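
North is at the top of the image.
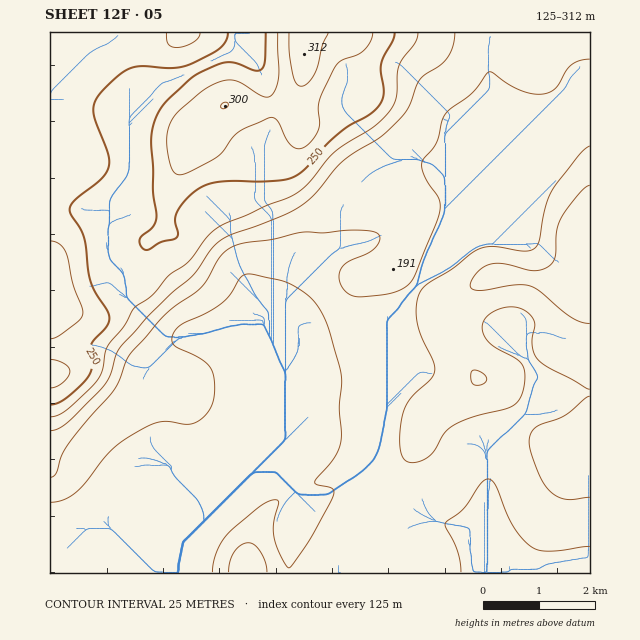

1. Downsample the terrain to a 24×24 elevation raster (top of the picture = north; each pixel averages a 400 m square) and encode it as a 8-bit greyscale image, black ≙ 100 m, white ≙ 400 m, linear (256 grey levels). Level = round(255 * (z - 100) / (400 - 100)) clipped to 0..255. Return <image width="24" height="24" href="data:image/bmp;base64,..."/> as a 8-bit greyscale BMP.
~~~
<image width="24" height="24" href="data:image/bmp;base64,Qk12BgAAAAAAADYEAAAoAAAAGAAAABgAAAABAAgAAAAAAEACAAATCwAAEwsAAAABAAAAAAAAAAAAAAEBAQACAgIAAwMDAAQEBAAFBQUABgYGAAcHBwAICAgACQkJAAoKCgALCwsADAwMAA0NDQAODg4ADw8PABAQEAAREREAEhISABMTEwAUFBQAFRUVABYWFgAXFxcAGBgYABkZGQAaGhoAGxsbABwcHAAdHR0AHh4eAB8fHwAgICAAISEhACIiIgAjIyMAJCQkACUlJQAmJiYAJycnACgoKAApKSkAKioqACsrKwAsLCwALS0tAC4uLgAvLy8AMDAwADExMQAyMjIAMzMzADQ0NAA1NTUANjY2ADc3NwA4ODgAOTk5ADo6OgA7OzsAPDw8AD09PQA+Pj4APz8/AEBAQABBQUEAQkJCAENDQwBEREQARUVFAEZGRgBHR0cASEhIAElJSQBKSkoAS0tLAExMTABNTU0ATk5OAE9PTwBQUFAAUVFRAFJSUgBTU1MAVFRUAFVVVQBWVlYAV1dXAFhYWABZWVkAWlpaAFtbWwBcXFwAXV1dAF5eXgBfX18AYGBgAGFhYQBiYmIAY2NjAGRkZABlZWUAZmZmAGdnZwBoaGgAaWlpAGpqagBra2sAbGxsAG1tbQBubm4Ab29vAHBwcABxcXEAcnJyAHNzcwB0dHQAdXV1AHZ2dgB3d3cAeHh4AHl5eQB6enoAe3t7AHx8fAB9fX0Afn5+AH9/fwCAgIAAgYGBAIKCggCDg4MAhISEAIWFhQCGhoYAh4eHAIiIiACJiYkAioqKAIuLiwCMjIwAjY2NAI6OjgCPj48AkJCQAJGRkQCSkpIAk5OTAJSUlACVlZUAlpaWAJeXlwCYmJgAmZmZAJqamgCbm5sAnJycAJ2dnQCenp4An5+fAKCgoAChoaEAoqKiAKOjowCkpKQApaWlAKampgCnp6cAqKioAKmpqQCqqqoAq6urAKysrACtra0Arq6uAK+vrwCwsLAAsbGxALKysgCzs7MAtLS0ALW1tQC2trYAt7e3ALi4uAC5ubkAurq6ALu7uwC8vLwAvb29AL6+vgC/v78AwMDAAMHBwQDCwsIAw8PDAMTExADFxcUAxsbGAMfHxwDIyMgAycnJAMrKygDLy8sAzMzMAM3NzQDOzs4Az8/PANDQ0ADR0dEA0tLSANPT0wDU1NQA1dXVANbW1gDX19cA2NjYANnZ2QDa2toA29vbANzc3ADd3d0A3t7eAN/f3wDg4OAA4eHhAOLi4gDj4+MA5OTkAOXl5QDm5uYA5+fnAOjo6ADp6ekA6urqAOvr6wDs7OwA7e3tAO7u7gDv7+8A8PDwAPHx8QDy8vIA8/PzAPT09AD19fUA9vb2APf39wD4+PgA+fn5APr6+gD7+/sA/Pz8AP39/QD+/v4A////ABYaGxUVFR0xSEArMzg3ODYzLyknKCoqKhYXFhUVFhgmOTUpLDY4ODMvLCgnKSwtLBwZFhccHRkaJi4pKTA4NzIsKykoLDI2NjElHyAhHRgXGSMoKSsyNjQvLywpLzhAQT0wJyIdGBcXFxgbIywvMTk5NC8sMj5HRUI1LSUfHRwYFxcXGCMzMT5FOzEuNUJLSlZAMy8qKSggGBcXFyE3Nj5LRDo1Nz5ESnpbPjMxMC8oHhgXGiU2ODlKUE5IQTo6QJR/VzcwMS8pIhwYHSUzNTU8SlNTSTw8QZOHZ0AwLisoJB0YHSczNTQ4SlJLQj9FS5SJdlg8KyYlIRoYHSs2NTRAUExAPkBGS5uTgWtUOi4nIBoaIjA5NjVFU0xCP0NPXJqNdW9tVUEyJyIlLTlBQz9BTlNTT1JeZZmGcHN4bVg7Li8yNzxDSUtAP0pWVlNaYJSCc3l/fG5QPjw7PD09QUhDPj5CQUJVX4Z9dnh+gHhsYVVLQ0JCQ0REPj4+Pj5SW4N+d3Z9hHt3dW9mVEdFRkdEPz4+Pj5KVouFfXZ+kIuDgYF/b1JGREVBPj4+Pj5ATo6KgXZ/mZ+Ui4iNiGpTR0NAPj4+Pj4+QYqHfHZ/m6WflJCWmIVyXktEPz4+Pj4+PoWDeXZ6j5+noZeam4yHe15KQT4+Pj4+PoOEf3d2fYycmpCfpI+KhmhSSUI+P0I/PoOEhoGAgoCCgYKhr5qOhGxcU0dAREdDP4ODhIaNlZCDfIGksaefjndmW0pBRUhHRQ=="/>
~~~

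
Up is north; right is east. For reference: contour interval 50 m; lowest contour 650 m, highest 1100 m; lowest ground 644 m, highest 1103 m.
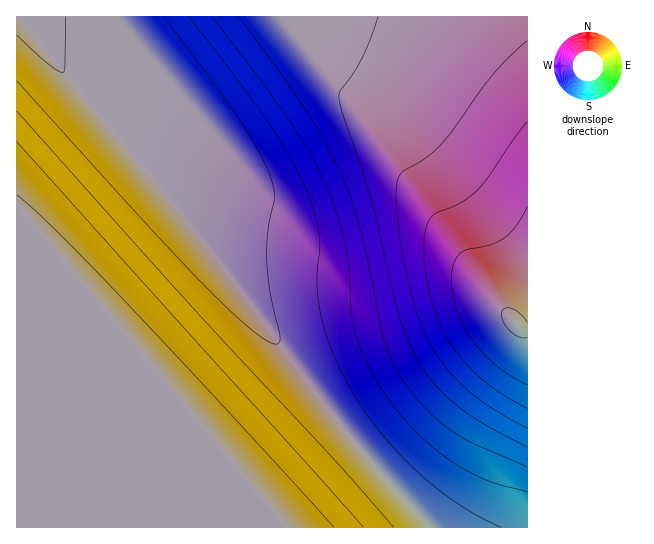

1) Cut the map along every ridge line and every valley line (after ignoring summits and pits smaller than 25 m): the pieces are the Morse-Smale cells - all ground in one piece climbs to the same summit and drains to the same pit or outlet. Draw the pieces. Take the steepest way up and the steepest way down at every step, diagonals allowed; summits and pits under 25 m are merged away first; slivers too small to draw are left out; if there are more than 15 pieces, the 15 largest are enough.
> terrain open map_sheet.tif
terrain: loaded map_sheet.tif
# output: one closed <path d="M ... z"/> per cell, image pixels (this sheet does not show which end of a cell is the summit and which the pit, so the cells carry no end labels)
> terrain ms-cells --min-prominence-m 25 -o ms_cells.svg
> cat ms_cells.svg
<path d="M527 16l-510 1 180 217 140 188 94 106 97-1z"/><path d="M17 16l-1 511 414 1 1-2-48-51-46-53-140-188z"/>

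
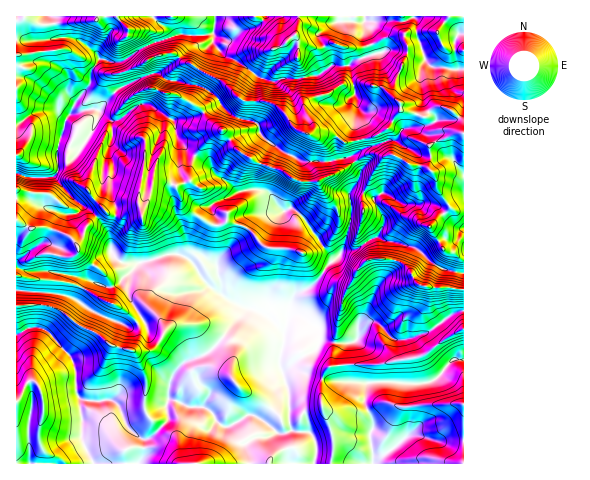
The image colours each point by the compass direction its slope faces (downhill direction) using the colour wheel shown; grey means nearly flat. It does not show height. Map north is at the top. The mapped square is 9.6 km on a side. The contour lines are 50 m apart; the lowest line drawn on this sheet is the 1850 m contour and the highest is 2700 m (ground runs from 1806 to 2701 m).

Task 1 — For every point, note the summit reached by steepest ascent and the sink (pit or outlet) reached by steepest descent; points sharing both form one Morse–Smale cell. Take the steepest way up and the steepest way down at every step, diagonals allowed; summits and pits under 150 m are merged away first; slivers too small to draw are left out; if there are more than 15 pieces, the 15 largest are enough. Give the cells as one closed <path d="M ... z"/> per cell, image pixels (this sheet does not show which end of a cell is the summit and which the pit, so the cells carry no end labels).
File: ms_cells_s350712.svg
<path d="M262 190l-21 1-30 15 6 14-1 42 5 22 0 10 18 11 10 3-14 12-15 21-11 11-26 10-6 7-8 16-1 12 1 3 9 1 10 6 15 0 5 2 6 7 2 4 8 7 10-3 14-9 5 0 26 19 12-4 18 2 7 12-2 20 58 0-1-32 2-9-8-18 2-21 3-2 60 0 9-6 13-16 11 0 1-48-11 2-27 19-23 7-10-1-18-17-15 4-2 11-5 6-20 0-11-3-3-3-3-11-16-10-12 0 0-4 6-15 21-14 13-18 8-6-10-8-28-39-6-4-7 3-4-1-9-13z"/><path d="M463 16l-113 0 0 4 3 2 12-1 1 14 7 19-18 6-8 6-14-1-15 11-14 2-1 26 2 8 9 13 0 5-5 4-12-5-11-16-10-8-10-4-22 0-13-10-6 1-21 15-5 1 5 4 17-7 10 10 26 8 3 10 4 5 17 13 23 11 25 0 21-6 10 13 0 6-10 17 1 29-8 29 13-1 18-11 5 0 6 3 28 6 19 16 10 6 21 4z"/><path d="M256 16l-40 0-3 18-11 2-26-1-31 11-27 17-19-4-8 14 0 9-3 5-12 15-11 20-8 29 0 22-4 4-27 0-10-3 0 46 13 8 17-1 17 6 7 3 7 9 7-9 2-9 17-17 12 6 1-8-6-15 0-14 3-5 0-12-4-7 0-9 4-10-3-14 12-3 17-14 9 0 25 15 15-1 15-6-3-6 4 0 21-15 6-1 13 10 22 0 10 4 10 8 11 16 12 5 5-4 0-5-10-15 0-32-20 0-8 3-17-3-23-18-13-6-10-11 2-7 14 4 9-8 20-7 4-5z"/><path d="M178 254l-10 0-28 8-10 10-2 14 1 12 13 20-1 2-10 6-25-8-16-8-14-10-12-5-48-4 0 43 13-6 17 2 22 24 5 8 3 8 0 19 3 9 10 3 24 0 7 6 7 19 17 14 10-5 14-15-1-16 2-6 0-13 8-16 6-7 26-10 11-11 15-21 14-12-21-8-15-11-10-10-7-13-9-8z"/><path d="M215 16l-117 0-3 5-42 3-15 0-13-7-8 4-1 152 10 4 27 0 4-4 0-22 8-29 11-20 12-15 3-5 0-9 8-14 19 4 27-17 31-11 26 1 11-2z"/><path d="M379 238l-5 0-18 11-13 1-15 15-13 18-21 14-6 18 12 1 16 10 3 11 3 3 11 3 20 0 5-6 0-9 12-6 11 3 12 14 10 1 23-7 27-19 11-3-1-38-21-4-10-6-19-16-28-6z"/><path d="M221 105l-15 5-2 3 3 6 14 12-10 6-9 9-6 11 11 6 11 14 10 5 10 10 8-2 16 0 10 7 9 13 4 1 7-3 6 4 28 39 8 8 3-1 6-8 8-29-1-29 10-17 0-6-7-10-3-3-21 6-29-1-19-10-17-13-4-5-3-10-26-8z"/><path d="M104 210l-18 17-2 9-7 9-7-9-7-3-17-6-17 1-12-8-1 70 48 5 12 5 14 10 16 8 25 8 11-6-14-27 1-19 8-10-13-1-11-8-4-25 6-14z"/><path d="M195 156l-5 12 0 12-2 2-14 3-19-5-2 2-4 17-8 14-10-1-9 5-7-1-6 14 1 18 3 7 11 8 15 0 29-9 17 2 11 10 7 13 18 15 0-10-5-22 1-42-6-14 27-14-10-10-10-5-11-14z"/><path d="M460 359l-8 1-11 15-11 7-60 0-3 2-2 21 8 18-2 21 3 20 90-1 0-102z"/><path d="M40 328l-11 0-13 7 0 128 76 1-11-26 1-19-2-20-4-10 0-19-3-8-17-22-10-10z"/><path d="M168 399l-1 5 1 16-14 15-11 5 0 16-4 8 174 0 2-3 1-17-7-12-18-2-12 4-26-19-5 0-14 9-10 3-4-3-6-8-8-8-18-1z"/><path d="M148 105l-9 0-17 14-12 3 3 9-4 15 0 9 4 7-3 31 6 15-1 7 4 2 12-5 11 1 7-14 4-17 7-2 18 5 12-5 0-12 5-11-9-6-9-13-3-18z"/><path d="M349 16l-84 0-3 4 14 13 7 10 3 0 6-6 4-1 2 5-1 16 8 21 13-2 15-11 14 1 8-6 18-6-7-19-1-14-12 1-3-2z"/><path d="M263 21l-12 8-13 3-9 8-14-4-2 7 10 11 13 6 23 18 12 3 13-3 20 0-7-21 1-16-2-5-4 1-6 6-3 0-7-10z"/>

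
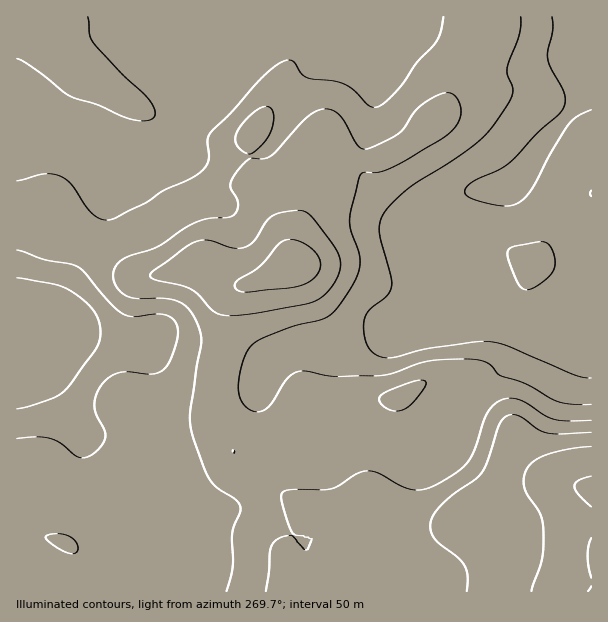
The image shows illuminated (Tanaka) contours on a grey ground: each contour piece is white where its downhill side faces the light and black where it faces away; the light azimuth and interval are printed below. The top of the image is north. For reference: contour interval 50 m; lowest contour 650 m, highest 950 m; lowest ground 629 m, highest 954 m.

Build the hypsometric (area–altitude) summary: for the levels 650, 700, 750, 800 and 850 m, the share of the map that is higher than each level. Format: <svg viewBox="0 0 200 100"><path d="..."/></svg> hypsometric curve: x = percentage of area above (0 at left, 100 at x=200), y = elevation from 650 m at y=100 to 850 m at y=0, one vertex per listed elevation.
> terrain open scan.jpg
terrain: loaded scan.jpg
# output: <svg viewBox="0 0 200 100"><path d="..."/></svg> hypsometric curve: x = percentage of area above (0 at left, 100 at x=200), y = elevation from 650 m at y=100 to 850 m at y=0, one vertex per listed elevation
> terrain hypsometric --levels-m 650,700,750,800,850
<svg viewBox="0 0 200 100"><path d="M191 100l-59-25-60-25-39-25-19-25"/></svg>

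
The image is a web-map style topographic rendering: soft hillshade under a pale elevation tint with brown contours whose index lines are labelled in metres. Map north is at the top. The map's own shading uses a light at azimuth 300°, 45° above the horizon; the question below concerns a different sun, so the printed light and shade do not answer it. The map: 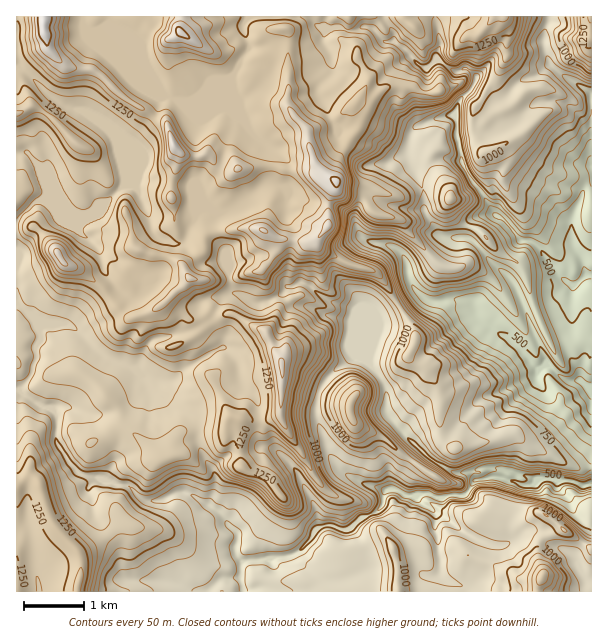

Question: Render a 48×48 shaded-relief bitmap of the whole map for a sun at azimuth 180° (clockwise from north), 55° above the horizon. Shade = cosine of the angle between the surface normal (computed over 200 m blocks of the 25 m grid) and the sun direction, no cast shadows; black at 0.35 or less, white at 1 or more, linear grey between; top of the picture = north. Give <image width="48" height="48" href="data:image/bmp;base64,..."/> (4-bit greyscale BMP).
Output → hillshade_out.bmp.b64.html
<image width="48" height="48" href="data:image/bmp;base64,Qk32BAAAAAAAAHYAAAAoAAAAMAAAADAAAAABAAQAAAAAAIAEAAATCwAAEwsAABAAAAAAAAAAAAAAABEREQAiIiIAMzMzAERERABVVVUAZmZmAHd3dwCIiIgAmZmZAKqqqgC7u7sAzMzMAN3d3QDu7u4A////AKu6qpqru7zMyqu6q7u7qqqqqry6upu5iqu6qprMzMzMu6qYmru7u6qqurzLqXh1i6u7upve3dzLuruqmJu7u7ubu7y6h2QUrKvMt4ve7t3Lurzd23mpq8qbqqmZmHVs2qvMdYvd3du7uszN7bZmaraZiYm7u6nOk7zJRpq7qZmqq8zN7tzNlUaHZ4vMu7y0BMy2aJqoVWiZrcze/d//6hVCVWabuoUAOcymiJh1ipms3d3M6M7suGNWq2E2QAAAY8yHiYZ77tze7/7NVu1SN8vv/7cAAAAVZapni8vO7u/+7u/XPOUnvv/u6ppiSd7u7olmru7dze/97Np0jrOd7u/ZSe7v////7Iho3d3cu73M7amJ7kbe/u1jrf7v//7JeIiLy7zMqqq8zcvO6jre/sQ7zKvN3cl2d4ebqZq6qZq7q8ze5FzN6CO8y6mZiXVnhoeLmaqpmZmqmqq9pJy8kzvcvLqZdDRoh4m8u8yqqqq7qHiap7ual6zdzLuYdDR5h6zdzMuqqqq8uZqquLpWhq3N27uphleXaMvMzKmaq7u7uquqyaxBAb3d26mYd4mZrMqqupmrvN3KmruqurySBbztuoVEV5u93auamZvd3e7bqbuqqrqHepjMhjIjV7zczKupmb3u7czdy7zIZ4eKu5aLchJGitzau6uqq8zu7svMzcunRVV6u6d2IjWKvc2pq6u7vMzN3uy7zbc1REWLu7uAA2mr3cyKqqvN3cy6q8y6qXVUZom7u80gJpu83Mqaqrze7tyqmK3dyZvaeazL3esF3e7d2tqqmrze/tq7uovty978u96+/vM9///+rNqqubu9/amrzKqYi73c7/7v/lGc3u7avcicyquspnmszLh5m6q9///rMAPcyYmM64e8vLqXI3qruZibvczN7vyBAEvthVautmvbvMxgN6qqiKuqzdzbqquEfv7se8vJWN7LzLpkiqmqisy6u6h2Z3p17v/Yz/2Dfu28zLeKu6iZisy7uoZYmXhq/tya3+yZ3tvNysqrzMt2msu7vLqauqzc26qrzNmf7rvd2ru7zM2Yqqq7zd27vN3piZd6uGLO7LzMy5m7zMy6qb3czO3MzMt0RUVqpxXu7MzLupq8zdqrqc7uyqq7u7czipiap0ve3czLu7zM3bmruZyrqXeaqqZp3cyrqpys3dzMzNzMyHm7yqZniYq7uqib3cy6qauqvNzN3O3cdXrN25SZmqu8y3irzLq7l6q7qrzd3N7HWKze22erqru7ylesvLve7bi7u6vd3Jp4vN3tqXq7u7uqp3iau83v/febu7u8uoat7u3Iiru7u7upmJqomr3u7b1byru5epre/ux5q8y7u7u6maqpmpmGRoqa3Kh3373e3KebvMzN3Lu7qqqqqIdFdc377biO7bzrd3m7vO7u3Mq7qqmquGaN6///3arM3ZvYaKu7us7tmqu7u5mpdnne7b//7JvKq4nImru7uXynmqqqqZqqic3dzIrO65y4eHm4m7u7uUdou6qZmJu8q97rrJed65y2Vg=="/>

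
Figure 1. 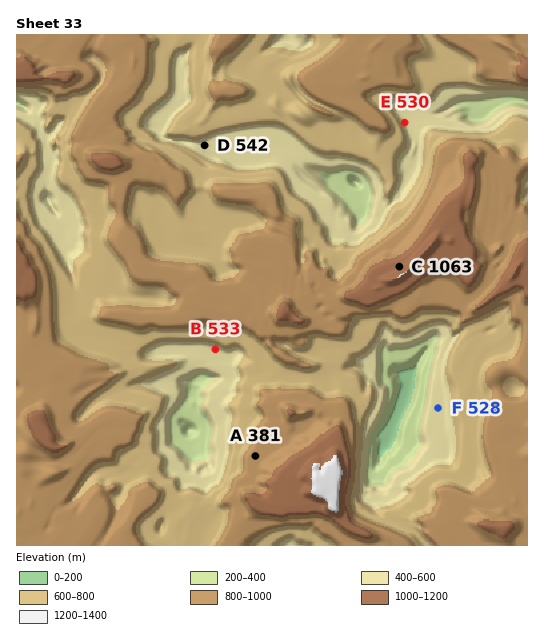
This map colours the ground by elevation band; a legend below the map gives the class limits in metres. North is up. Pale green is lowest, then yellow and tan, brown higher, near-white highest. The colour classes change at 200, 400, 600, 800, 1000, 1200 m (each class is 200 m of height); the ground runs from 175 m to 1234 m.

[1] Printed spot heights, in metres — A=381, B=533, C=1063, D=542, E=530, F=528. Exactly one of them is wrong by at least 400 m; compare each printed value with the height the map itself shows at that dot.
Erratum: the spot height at A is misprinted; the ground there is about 881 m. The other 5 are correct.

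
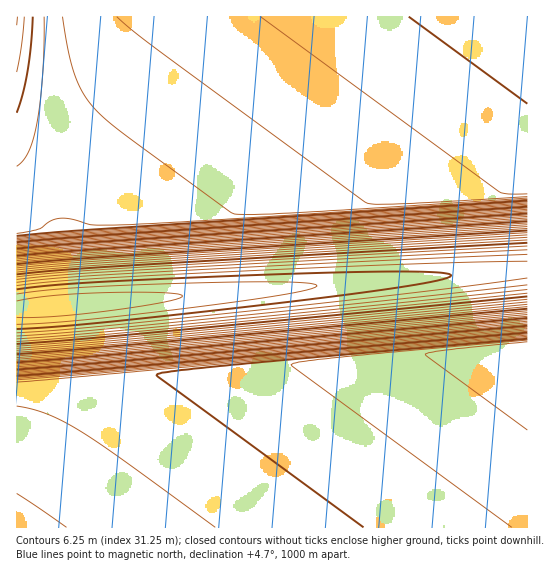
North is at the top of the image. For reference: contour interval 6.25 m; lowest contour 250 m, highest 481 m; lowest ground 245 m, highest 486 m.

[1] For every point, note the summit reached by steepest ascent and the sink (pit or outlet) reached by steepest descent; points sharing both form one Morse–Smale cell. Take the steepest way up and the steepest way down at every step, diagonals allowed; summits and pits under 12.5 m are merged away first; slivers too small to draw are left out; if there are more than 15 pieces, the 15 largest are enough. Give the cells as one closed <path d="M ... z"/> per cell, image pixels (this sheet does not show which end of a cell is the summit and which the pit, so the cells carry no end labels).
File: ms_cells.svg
<path d="M527 269l-510 40-1 218 511 1z"/><path d="M527 16l-340 0-50 67-36 44-43 42-42 29 0 111 511-40z"/><path d="M186 16l-170 1 1 180 41-28 43-42 36-44z"/>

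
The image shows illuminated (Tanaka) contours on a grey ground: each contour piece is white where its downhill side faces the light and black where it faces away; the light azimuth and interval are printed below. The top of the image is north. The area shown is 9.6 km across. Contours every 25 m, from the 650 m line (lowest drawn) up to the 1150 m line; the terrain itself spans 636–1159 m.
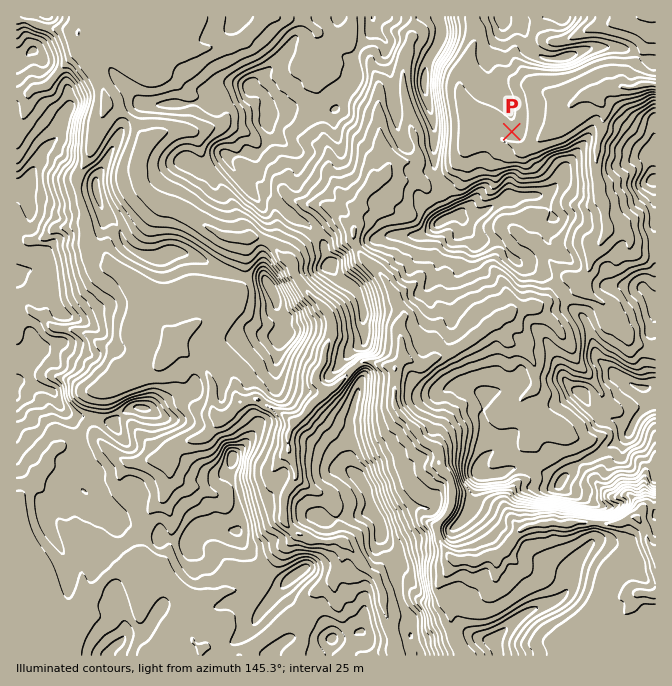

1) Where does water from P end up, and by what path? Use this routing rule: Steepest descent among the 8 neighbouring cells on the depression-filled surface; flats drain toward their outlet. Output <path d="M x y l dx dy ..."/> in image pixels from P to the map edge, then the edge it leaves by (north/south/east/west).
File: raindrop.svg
<path d="M512 132l-7 6 0 2 3 3 4 0 3 4 7 3 3 0 10-8 2 0 10-10 2 0 15-15 0-2 5-5 0-2 11-11 4-2 3 0 2-2 8 0 8-5 12 0 2-1 8 0 3 1 2-1 7 0 1-2 15 0"/>
exit: east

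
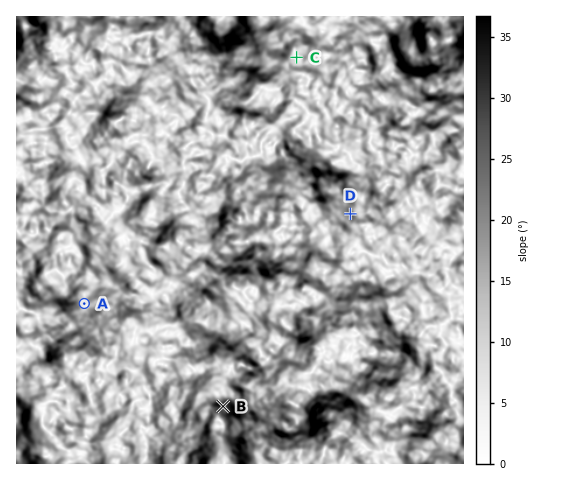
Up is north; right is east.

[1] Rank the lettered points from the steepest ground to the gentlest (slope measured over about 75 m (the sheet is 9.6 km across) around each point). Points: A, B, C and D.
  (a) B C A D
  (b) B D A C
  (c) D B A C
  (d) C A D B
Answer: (b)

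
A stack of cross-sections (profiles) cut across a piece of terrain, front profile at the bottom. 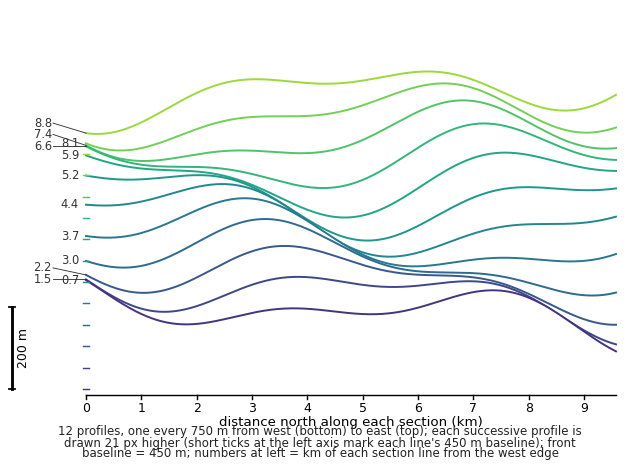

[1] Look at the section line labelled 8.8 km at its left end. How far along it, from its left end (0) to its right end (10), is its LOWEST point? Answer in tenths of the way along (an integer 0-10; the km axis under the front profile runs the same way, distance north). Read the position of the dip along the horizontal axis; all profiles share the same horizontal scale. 0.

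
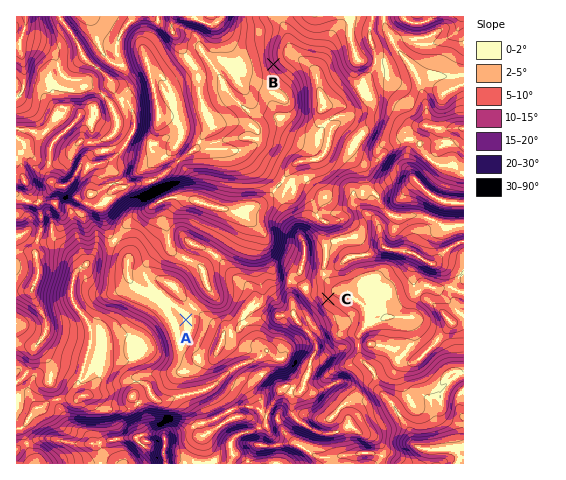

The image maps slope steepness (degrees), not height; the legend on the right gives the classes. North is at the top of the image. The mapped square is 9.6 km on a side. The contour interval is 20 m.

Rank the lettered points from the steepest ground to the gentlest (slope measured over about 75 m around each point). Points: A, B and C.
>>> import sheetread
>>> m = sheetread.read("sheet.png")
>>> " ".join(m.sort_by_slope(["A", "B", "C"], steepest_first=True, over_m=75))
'B C A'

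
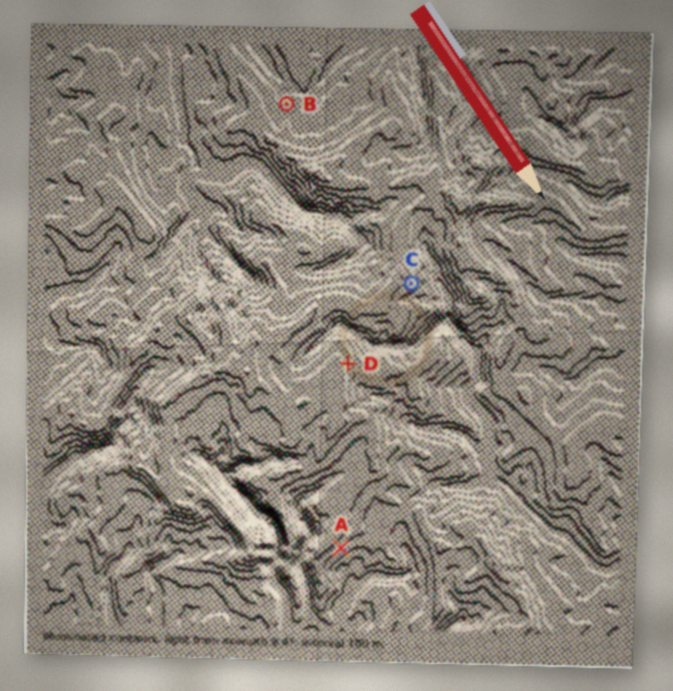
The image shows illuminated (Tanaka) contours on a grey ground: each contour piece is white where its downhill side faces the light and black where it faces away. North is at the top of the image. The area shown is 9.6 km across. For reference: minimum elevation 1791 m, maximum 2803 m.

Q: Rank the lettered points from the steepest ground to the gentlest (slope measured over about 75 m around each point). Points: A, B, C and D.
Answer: A D C B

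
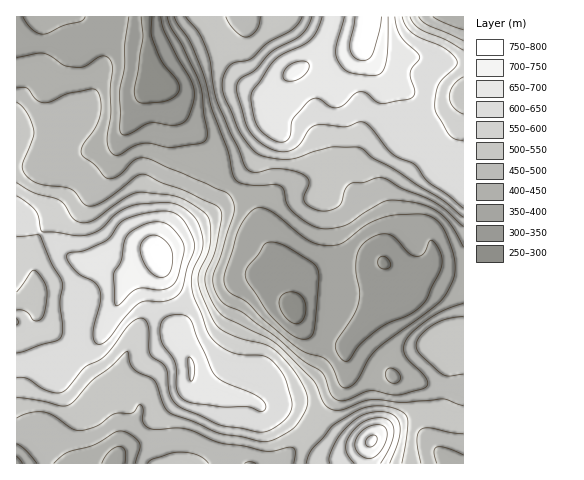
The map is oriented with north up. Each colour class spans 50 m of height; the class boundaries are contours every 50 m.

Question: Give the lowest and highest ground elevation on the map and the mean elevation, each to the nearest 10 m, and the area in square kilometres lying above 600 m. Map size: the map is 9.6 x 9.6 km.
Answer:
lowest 280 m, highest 800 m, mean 520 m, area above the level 26.2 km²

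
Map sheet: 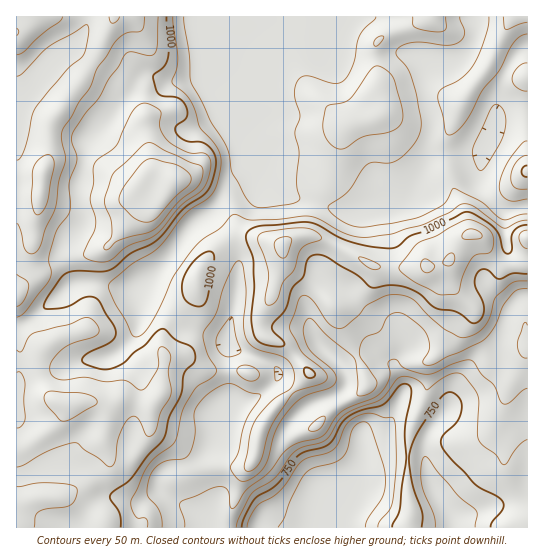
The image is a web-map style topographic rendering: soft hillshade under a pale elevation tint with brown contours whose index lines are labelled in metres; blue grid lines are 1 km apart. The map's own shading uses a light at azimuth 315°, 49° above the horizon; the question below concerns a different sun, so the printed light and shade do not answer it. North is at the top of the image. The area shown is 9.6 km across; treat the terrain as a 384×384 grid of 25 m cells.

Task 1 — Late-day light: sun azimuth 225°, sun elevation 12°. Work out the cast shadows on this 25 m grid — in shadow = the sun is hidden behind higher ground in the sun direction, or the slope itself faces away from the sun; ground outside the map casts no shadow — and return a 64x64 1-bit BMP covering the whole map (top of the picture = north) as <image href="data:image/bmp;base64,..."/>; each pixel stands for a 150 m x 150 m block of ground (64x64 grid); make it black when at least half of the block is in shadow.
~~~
<image width="64" height="64" href="data:image/bmp;base64,Qk0+AgAAAAAAAD4AAAAoAAAAQAAAAEAAAAABAAEAAAAAAAACAAATCwAAEwsAAAIAAAAAAAAA////AAAAAAAAAAAIAAAAAAAAAAwAAAAAAABAAAAAMAAAAAAAAAA4AAAAAAAAADAAAAAAAAAAMAAAAAAAAAAgAAAAAAAAAAAAAAAAAAAAAAAAAAABAAAAAAAAAAEAAAAAAAAAAAAAAAAAAAAAAAAAAAAAAAAAAAAAAAAAAAAAAAAAAAAAAAAAAAAAAAAAAAAAAAAAAAAAAAAAAAAAAAAAAAAAAAAHgAAAAAAABg+AAAAAAAHAD4AAAAAAAYAfAAAAAAAQADwAAAAAAAAAOAAAAAAAAAAAAAAAAAAAAAAAAAAAAAAAAAAAAAAAAAAAAAAAAAAAAAAAAAAAAAAAAAAAAAAAAAAAAAAAAAAAAAAAAAAAAAAAAAAAAAAAAAAAAAAAAAAAAAB4AAgAAAAAAfgAGAAAAAH/+AB9AAAAB//wAP8AAAAB/+AA/wAAAAAPgAD+AAAAAAAAAPwAAAAAAAAAAAAAAIAAAAAAAAAEwAAAAAAAAA7gAAAAAAAAP+AAAAAAAgA/8AAAAAADAD/wAAAAAAAAP/AAAAAAAAAB4AAAAAAAAAMAAAAAAAAABwAAAAAAAAAPAAAAAAAAAA8AAAAAAAAABwAAAAAAAAAAAAAAAAAAAAAAAAAAAAAAAAAAAAAAAAAYAAAAAAAAABgAAAAAAAAAGAAAAAAAAAA4AAAAAAAAADgAAAAAAA=="/>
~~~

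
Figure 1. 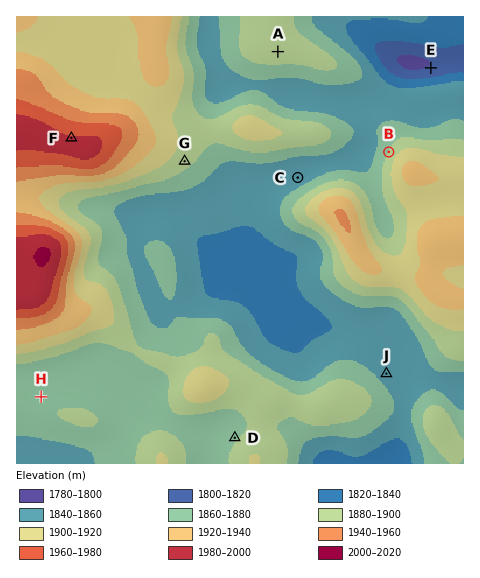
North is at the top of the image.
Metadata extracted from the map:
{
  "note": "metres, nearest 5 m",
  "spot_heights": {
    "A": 1895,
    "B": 1880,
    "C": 1850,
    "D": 1875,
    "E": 1800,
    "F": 1980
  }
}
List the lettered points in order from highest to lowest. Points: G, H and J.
G H J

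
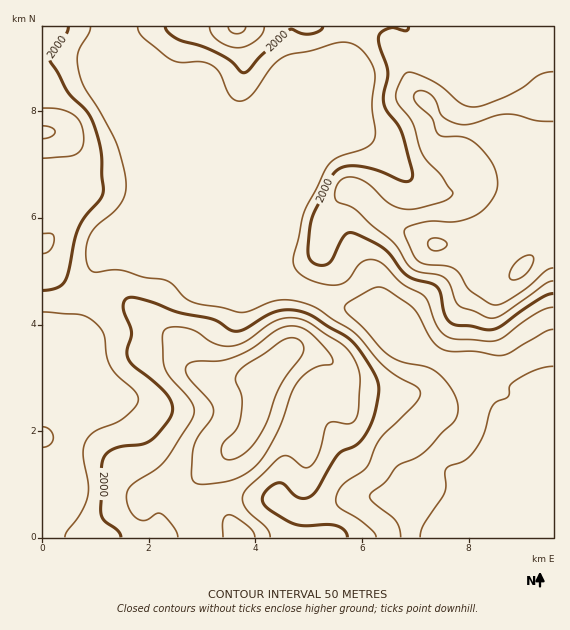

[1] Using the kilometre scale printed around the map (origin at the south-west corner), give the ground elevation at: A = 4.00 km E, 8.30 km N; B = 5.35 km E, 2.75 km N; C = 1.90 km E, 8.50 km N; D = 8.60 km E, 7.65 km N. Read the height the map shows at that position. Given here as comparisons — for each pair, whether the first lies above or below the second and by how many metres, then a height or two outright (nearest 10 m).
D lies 210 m above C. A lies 190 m below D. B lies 150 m above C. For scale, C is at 1920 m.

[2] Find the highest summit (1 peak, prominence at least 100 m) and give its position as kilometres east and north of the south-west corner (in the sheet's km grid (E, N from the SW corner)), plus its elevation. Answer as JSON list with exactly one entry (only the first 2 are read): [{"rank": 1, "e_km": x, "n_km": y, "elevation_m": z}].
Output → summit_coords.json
[{"rank": 1, "e_km": 4.19, "n_km": 3.06, "elevation_m": 2182}]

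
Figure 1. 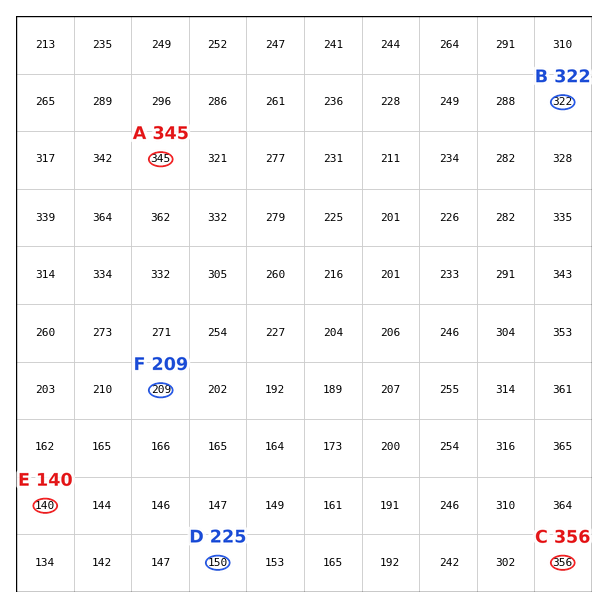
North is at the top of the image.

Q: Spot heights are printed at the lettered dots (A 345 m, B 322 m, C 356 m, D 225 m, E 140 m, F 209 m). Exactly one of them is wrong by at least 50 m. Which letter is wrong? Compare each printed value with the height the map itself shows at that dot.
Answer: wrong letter D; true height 150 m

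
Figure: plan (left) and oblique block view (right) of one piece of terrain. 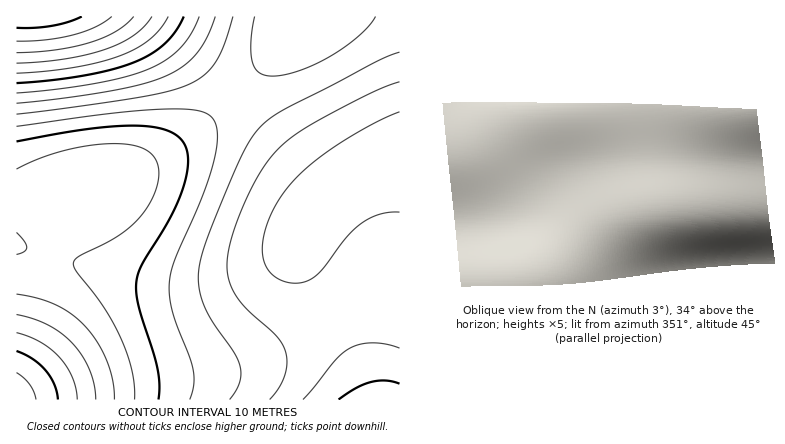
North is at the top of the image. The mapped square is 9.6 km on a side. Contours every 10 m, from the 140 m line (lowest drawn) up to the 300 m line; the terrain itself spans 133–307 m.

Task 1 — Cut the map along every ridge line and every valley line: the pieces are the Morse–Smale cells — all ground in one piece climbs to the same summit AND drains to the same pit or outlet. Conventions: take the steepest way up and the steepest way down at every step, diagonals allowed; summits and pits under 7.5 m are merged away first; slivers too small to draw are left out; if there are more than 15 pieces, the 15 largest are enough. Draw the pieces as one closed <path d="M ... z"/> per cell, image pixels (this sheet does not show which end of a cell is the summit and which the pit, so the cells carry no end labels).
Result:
<path d="M400 160l-32 10-24 14-32 30-21 32-11 11-22 12-24 8-32 6-44-1-38-7-66-19-21 68-17 42 0 34 12 0 68-14 108-14 36-8 40-17 82-48 26-12 12-3z"/><path d="M144 16l-128 0 0 230 36 10 14-40 9-16 7-9 8-5 16-3 22-9 36-20 36-26 34-32-52-50z"/><path d="M234 96l-34 32-36 26-36 20-22 9-16 3-8 5-7 9-9 16-13 40 67 19 46 8 36 0 24-4 32-10 22-12 11-11 17-28 20-22z"/><path d="M400 16l-98 0-35 46-32 34 93 101 34-24 38-13z"/><path d="M400 284l-12 3-26 12-82 48-40 17-36 8-108 14-68 14 372 0z"/><path d="M302 16l-158 0 38 30 52 50 33-34z"/><path d="M18 246l-2 0 0 119 17-41 20-68z"/>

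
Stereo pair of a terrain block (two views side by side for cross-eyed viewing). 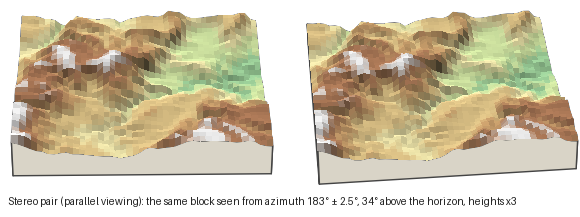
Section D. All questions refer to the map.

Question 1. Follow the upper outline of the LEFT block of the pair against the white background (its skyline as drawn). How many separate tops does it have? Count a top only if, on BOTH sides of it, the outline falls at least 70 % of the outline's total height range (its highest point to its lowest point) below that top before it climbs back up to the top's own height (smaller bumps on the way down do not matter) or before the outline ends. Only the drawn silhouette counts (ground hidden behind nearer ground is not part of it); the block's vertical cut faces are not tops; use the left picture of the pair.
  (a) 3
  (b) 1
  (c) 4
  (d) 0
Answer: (b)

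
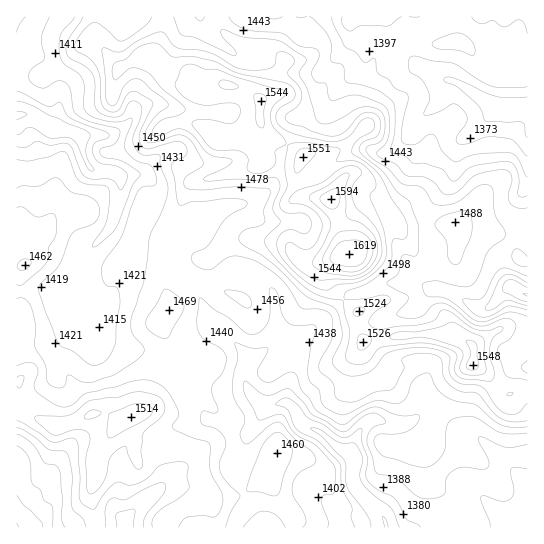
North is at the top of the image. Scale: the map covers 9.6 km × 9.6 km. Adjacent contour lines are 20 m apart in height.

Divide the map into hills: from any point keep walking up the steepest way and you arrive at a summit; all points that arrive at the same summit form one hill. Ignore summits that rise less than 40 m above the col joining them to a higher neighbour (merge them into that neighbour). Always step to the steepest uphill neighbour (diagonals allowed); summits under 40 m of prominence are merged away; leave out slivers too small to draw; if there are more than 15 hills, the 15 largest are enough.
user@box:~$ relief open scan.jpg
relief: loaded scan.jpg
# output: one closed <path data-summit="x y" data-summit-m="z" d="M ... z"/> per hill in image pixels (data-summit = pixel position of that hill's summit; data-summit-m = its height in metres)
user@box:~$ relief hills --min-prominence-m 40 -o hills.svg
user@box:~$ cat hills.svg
<path data-summit="349 254" data-summit-m="1619" d="M527 16l-510 0-1 331 30-3 20-9 7-9 3-8 1-27 3 18 9 14 5 16 25 8 23 4 15 6 14 12 6 13 24 25 8 13 17 4 15 8 10-1-15 35 0 8 9 23 11 13 7 18 264 0 0-160-9-1-5 2-16 18-20 14-5 12 0 16 3 7-52-21-18 9-14 0-12-4-9 0-10 10-10 23-13-6-19-16-15-6-7-14-7-7-8-1-11 4-7-2-14-14-5-12 1-12 5-8 9-4 16-12 16-3 18-8 38-36 22-5 14-7 15 0 17-4 16 9 18 3 28 16 13-1 19-19 5 0 11 7 3-1z"/><path data-summit="133 417" data-summit-m="1514" d="M77 291l-1 27-3 8-7 9-20 9-30 5 0 178 246 1-1-7-16-24-9-23 0-8 13-33-8-1-15-8-17-4-8-13-24-25-6-13-14-12-15-6-23-4-25-8-5-16-9-14z"/><path data-summit="473 365" data-summit-m="1548" d="M415 280l-17 4-9-1-28 10-11 2-41 37-18 8-16 3-16 12-9 4-6 14 0 6 5 12 17 16 15-4 8 1 7 7 7 14 15 6 19 16 13 6 10-23 10-10 9 0 12 4 14 0 18-9 52 21-3-7 0-16 5-12 20-14 16-18 5-2 10 0 0-72-14-7-5 0-19 19-13 1-28-16-18-3z"/>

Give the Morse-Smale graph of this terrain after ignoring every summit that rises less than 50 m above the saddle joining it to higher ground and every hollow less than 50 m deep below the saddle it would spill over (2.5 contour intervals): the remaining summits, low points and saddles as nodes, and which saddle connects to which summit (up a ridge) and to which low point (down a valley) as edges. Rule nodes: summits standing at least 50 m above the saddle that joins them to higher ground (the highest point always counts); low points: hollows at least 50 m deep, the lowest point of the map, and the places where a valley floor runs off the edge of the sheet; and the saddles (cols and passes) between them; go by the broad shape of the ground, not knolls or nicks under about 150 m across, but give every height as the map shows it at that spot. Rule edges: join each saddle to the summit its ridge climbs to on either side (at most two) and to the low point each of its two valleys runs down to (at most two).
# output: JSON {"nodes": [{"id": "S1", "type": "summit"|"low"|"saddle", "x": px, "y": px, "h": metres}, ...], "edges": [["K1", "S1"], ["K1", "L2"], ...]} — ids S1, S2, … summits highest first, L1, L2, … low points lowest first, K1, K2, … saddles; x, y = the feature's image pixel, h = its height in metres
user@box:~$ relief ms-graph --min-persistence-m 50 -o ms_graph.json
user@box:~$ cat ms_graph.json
{"nodes": [
{"id": "S1", "type": "summit", "x": 349, "y": 254, "h": 1619},
{"id": "S2", "type": "summit", "x": 131, "y": 417, "h": 1514},
{"id": "L1", "type": "low", "x": 19, "y": 115, "h": 1339},
{"id": "L2", "type": "low", "x": 386, "y": 523, "h": 1339},
{"id": "L3", "type": "low", "x": 517, "y": 109, "h": 1343},
{"id": "L4", "type": "low", "x": 17, "y": 527, "h": 1358},
{"id": "L5", "type": "low", "x": 526, "y": 294, "h": 1379},
{"id": "K1", "type": "saddle", "x": 286, "y": 146, "h": 1520},
{"id": "K2", "type": "saddle", "x": 23, "y": 403, "h": 1474},
{"id": "K3", "type": "saddle", "x": 511, "y": 242, "h": 1459},
{"id": "K4", "type": "saddle", "x": 159, "y": 359, "h": 1451}],
"edges": [["K1", "S1"], ["K1", "L2"], ["K1", "L3"], ["K2", "S2"], ["K2", "L1"], ["K2", "L4"], ["K3", "S1"], ["K3", "L3"], ["K3", "L5"], ["K4", "S1"], ["K4", "S2"], ["K4", "L1"], ["K4", "L2"]]}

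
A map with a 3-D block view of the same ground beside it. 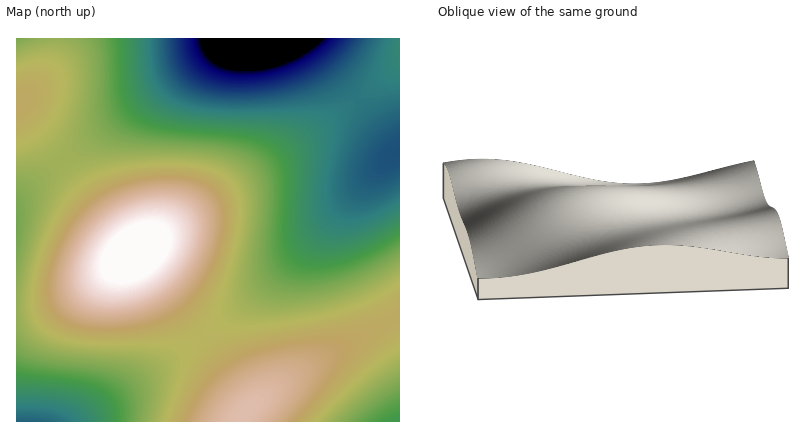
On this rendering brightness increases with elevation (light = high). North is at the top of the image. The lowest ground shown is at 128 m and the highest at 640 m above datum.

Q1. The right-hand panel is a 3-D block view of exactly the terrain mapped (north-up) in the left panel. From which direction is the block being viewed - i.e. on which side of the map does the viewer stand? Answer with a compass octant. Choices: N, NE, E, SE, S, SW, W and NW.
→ S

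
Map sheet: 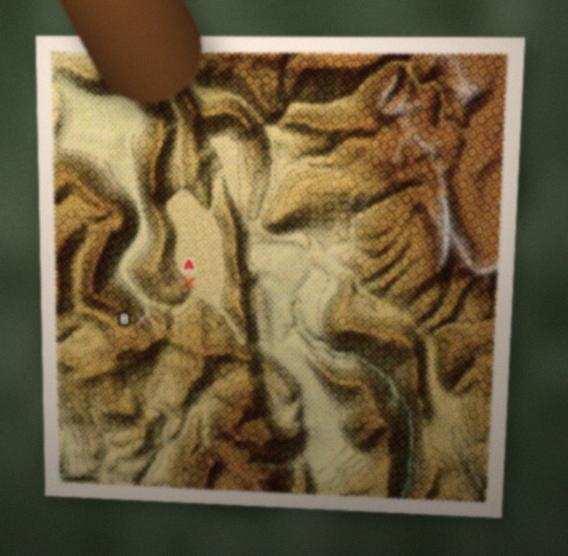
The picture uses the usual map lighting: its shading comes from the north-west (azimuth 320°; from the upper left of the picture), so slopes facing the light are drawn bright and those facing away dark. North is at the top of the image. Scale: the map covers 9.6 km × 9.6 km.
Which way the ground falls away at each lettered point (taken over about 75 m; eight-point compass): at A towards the NE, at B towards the NE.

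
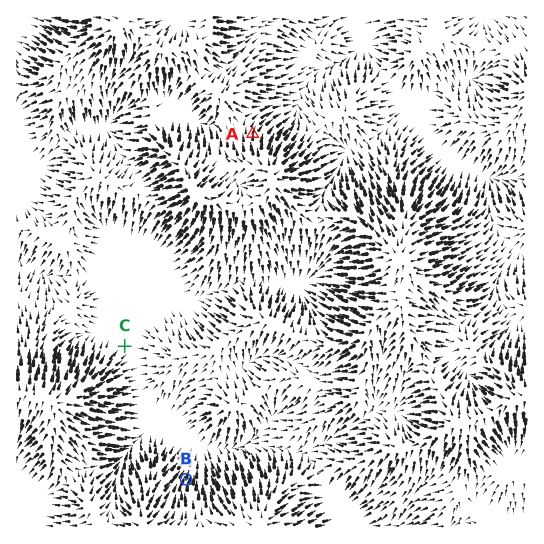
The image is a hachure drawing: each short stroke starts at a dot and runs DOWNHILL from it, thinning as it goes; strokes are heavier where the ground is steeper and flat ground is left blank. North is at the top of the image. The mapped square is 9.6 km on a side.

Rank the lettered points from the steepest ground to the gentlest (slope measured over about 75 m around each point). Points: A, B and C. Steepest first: B A C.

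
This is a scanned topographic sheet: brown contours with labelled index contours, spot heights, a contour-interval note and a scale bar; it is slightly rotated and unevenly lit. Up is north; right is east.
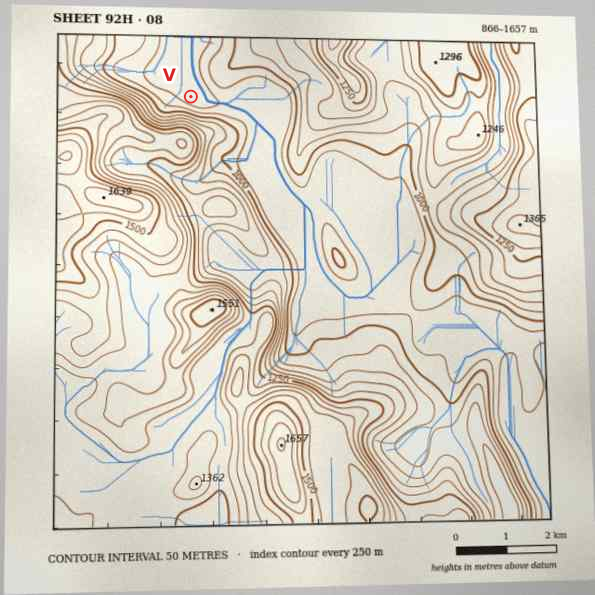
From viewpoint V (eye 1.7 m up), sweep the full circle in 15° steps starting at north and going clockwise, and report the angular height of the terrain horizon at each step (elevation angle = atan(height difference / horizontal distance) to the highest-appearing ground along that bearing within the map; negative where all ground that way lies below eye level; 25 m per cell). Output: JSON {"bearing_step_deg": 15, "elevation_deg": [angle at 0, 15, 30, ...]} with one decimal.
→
{"bearing_step_deg": 15, "elevation_deg": [-0.1, 2.3, 6.0, 8.2, 8.2, 8.4, 6.9, 5.1, 5.9, 12.6, 17.6, 22.1, 28.2, 30.2, 26.6, 23.4, 21.0, 20.9, 13.9, 7.9, 5.9, 3.1, 2.0, -0.1]}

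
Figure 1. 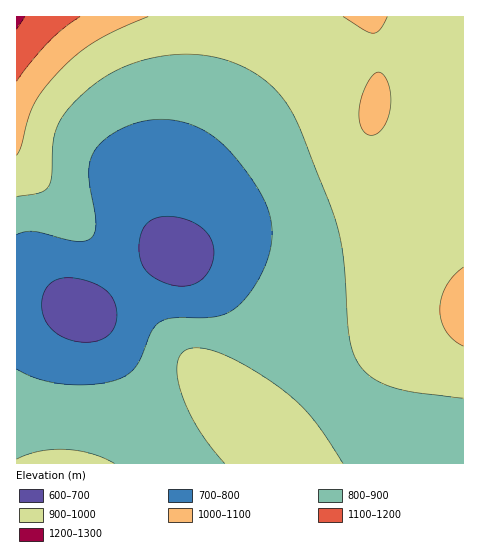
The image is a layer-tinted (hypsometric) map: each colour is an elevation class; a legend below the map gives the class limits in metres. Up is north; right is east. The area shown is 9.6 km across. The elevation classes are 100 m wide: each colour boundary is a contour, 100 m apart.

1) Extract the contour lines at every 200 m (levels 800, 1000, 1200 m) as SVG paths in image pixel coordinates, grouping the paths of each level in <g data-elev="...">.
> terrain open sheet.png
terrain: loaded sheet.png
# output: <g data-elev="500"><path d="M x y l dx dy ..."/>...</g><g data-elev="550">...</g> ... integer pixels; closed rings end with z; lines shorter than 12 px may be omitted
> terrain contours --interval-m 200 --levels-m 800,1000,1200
<g data-elev="800"><path d="M17 235l8-3 8-1 42 10 9 0 7-3 3-4 2-9-7-50 1-13 4-10 10-12 18-11 18-7 20-3 19 2 17 6 16 9 15 12 18 22 17 25 7 19 3 18-2 18-6 19-11 19-12 16-11 8-12 4-12 2-33 0-13 4-9 10-14 33-6 7-7 5-11 4-12 3-32 1-28-5-24-11"/></g><g data-elev="1000"><path d="M463 267l-9 9-8 10-5 12-1 11 1 12 5 11 7 8 10 6"/><path d="M17 155l4-9 7-27 6-15 10-15 16-18 17-17 18-12 22-12 31-13"/><path d="M367 134l7 1 7-4 5-9 4-11 1-13-2-11-4-10-6-5-4 1-6 7-6 12-3 12 0 19 3 8z"/><path d="M343 17l22 14 9 2 7-4 6-12"/></g><g data-elev="1200"><path d="M17 29l8-12"/></g>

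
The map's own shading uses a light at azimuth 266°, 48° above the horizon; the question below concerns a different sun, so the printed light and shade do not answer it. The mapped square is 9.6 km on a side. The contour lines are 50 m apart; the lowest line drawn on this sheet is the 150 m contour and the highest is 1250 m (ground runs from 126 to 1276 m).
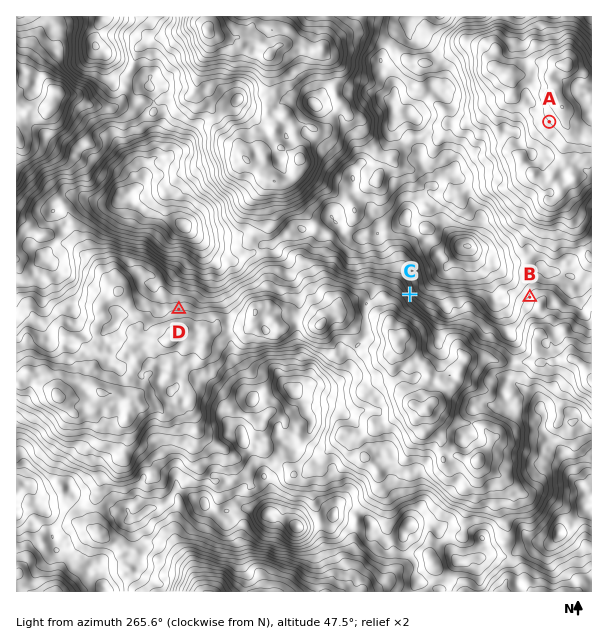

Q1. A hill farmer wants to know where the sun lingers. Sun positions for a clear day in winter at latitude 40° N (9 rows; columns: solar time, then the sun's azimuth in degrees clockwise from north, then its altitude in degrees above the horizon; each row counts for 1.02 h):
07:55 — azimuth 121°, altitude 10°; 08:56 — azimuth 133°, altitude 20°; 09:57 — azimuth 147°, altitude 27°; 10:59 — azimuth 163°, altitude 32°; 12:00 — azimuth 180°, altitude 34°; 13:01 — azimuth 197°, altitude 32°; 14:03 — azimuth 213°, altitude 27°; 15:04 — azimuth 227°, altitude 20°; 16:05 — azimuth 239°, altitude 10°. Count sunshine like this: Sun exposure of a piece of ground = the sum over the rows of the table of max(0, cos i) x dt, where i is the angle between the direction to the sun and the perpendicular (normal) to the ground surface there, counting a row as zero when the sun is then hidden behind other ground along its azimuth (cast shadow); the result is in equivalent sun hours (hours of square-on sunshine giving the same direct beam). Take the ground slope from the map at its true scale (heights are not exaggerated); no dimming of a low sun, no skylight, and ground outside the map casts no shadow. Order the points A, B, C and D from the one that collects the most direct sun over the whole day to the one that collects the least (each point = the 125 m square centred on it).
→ A > B > C ≈ D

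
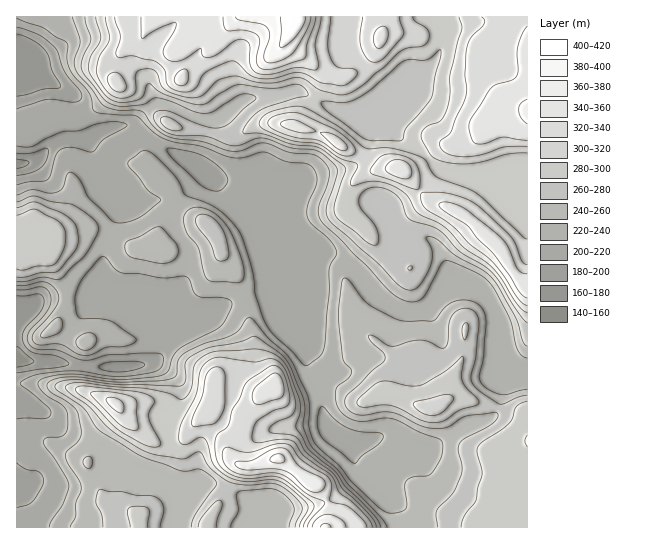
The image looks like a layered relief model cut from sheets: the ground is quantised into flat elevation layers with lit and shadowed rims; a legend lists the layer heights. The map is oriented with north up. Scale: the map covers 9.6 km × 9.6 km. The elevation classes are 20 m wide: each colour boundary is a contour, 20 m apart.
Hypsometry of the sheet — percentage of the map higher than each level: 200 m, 95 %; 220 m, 78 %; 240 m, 63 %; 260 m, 50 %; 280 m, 37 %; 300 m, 24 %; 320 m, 16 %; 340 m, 7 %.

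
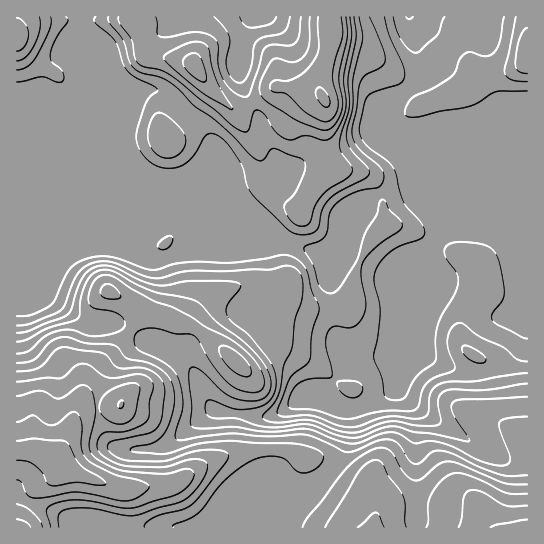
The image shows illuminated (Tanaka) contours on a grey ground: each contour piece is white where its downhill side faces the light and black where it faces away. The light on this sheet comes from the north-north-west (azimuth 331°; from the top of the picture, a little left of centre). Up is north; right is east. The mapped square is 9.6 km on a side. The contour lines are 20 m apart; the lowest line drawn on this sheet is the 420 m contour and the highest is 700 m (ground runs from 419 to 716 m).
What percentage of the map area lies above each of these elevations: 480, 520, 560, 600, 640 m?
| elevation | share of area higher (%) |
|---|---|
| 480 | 76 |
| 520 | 47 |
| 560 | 32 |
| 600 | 17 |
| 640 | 8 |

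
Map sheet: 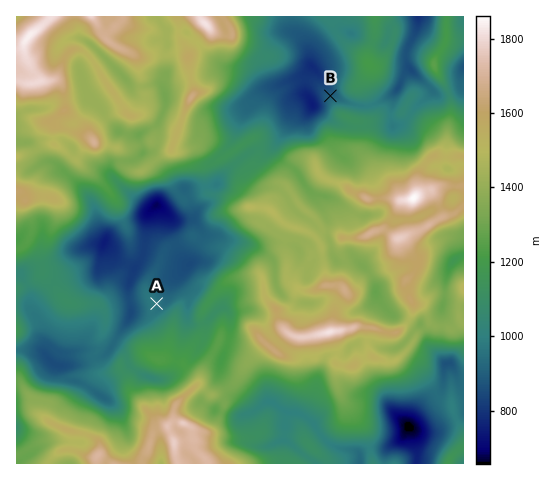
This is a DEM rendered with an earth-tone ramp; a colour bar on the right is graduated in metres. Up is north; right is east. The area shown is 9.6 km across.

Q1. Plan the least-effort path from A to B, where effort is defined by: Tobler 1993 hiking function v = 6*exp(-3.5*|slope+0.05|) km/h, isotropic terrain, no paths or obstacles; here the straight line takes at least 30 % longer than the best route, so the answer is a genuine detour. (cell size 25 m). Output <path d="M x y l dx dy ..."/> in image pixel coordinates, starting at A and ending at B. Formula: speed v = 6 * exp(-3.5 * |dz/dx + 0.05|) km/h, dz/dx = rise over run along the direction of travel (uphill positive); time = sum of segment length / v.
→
<path d="M157 304l0-11-4-7 0-9 12-22 14-14 2-5 9-9 7-4 3-2 4-10 9-8 1-2 0-4 1-2 9-5 3-2 5-12 19-18 9-5 10 0 7-3 8-9 12-5 11 0 3-2 1-1 4-9 9-8 3-7 0-10 2-3"/>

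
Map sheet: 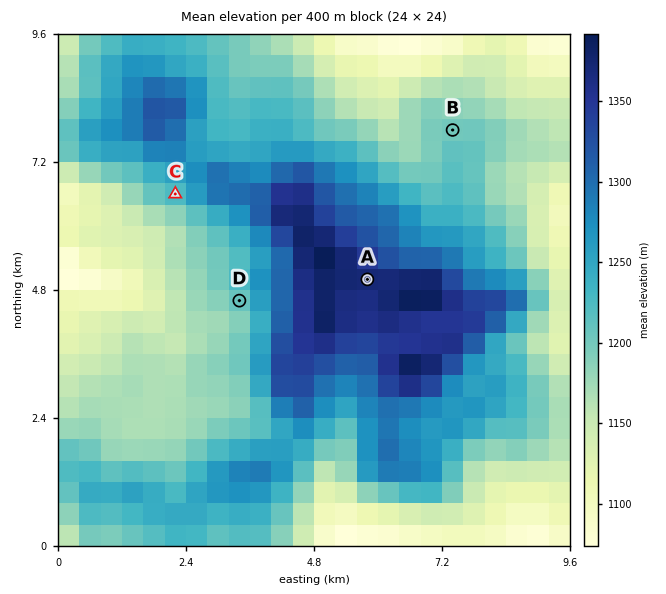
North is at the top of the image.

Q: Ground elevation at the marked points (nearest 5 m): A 1375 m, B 1200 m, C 1225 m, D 1205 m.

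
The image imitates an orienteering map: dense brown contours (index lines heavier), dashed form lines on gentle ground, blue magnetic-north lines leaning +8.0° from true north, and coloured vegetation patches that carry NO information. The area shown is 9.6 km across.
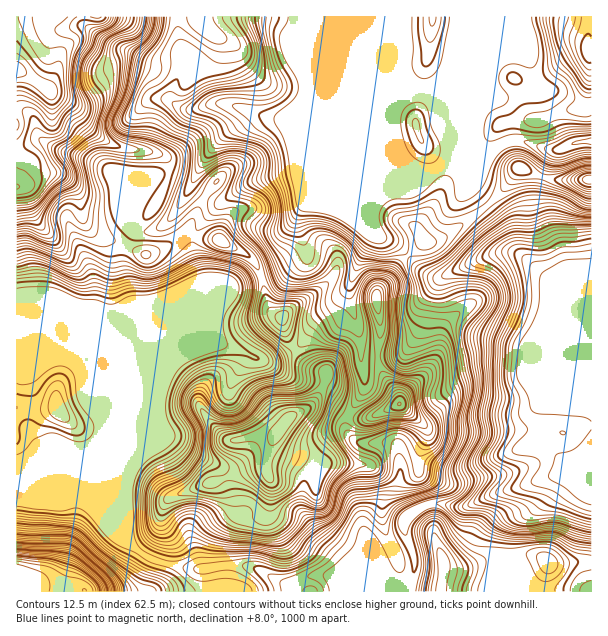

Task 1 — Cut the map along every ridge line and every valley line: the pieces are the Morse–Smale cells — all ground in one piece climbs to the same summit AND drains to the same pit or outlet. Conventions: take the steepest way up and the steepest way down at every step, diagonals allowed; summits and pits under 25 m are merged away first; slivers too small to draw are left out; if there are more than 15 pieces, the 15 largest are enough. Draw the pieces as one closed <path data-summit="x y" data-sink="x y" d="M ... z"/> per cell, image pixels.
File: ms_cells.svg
<path data-summit="17 71" data-sink="591 330" d="M198 16l-182 1 0 345 32 0 12-4 12 4 8 9 48 110 5-14 0-21 3-9 66-159-9-27 0-15-4-2-6 0-16 13-18 7-5 0-6-8 1-18 19-28 10-20 0-19-6-5-7-4-33-4-15-6-15-10-24-29-14-7-5-6 0-4 7-14 4-15 8-11 10 2 26 18 12-4 16 0 23 6 18 2 18 9 23-19 4-15-1-7-15-14z"/><path data-summit="279 431" data-sink="591 330" d="M221 343l-20 5-22 12-11 12-10 18-24 59-1 18-6 15 1 60 22 17 33 9 20 2 21-5 18 0 13 3 30 16 8 0 18-8 18 0 19 7 32 0 16 6 9-1 7-10 3-17-11-28 0-12 5-6-11-17 2-37-3-14-5-3-35-2-8-7-3-6 0-9 3-4-2-2-23-12-6 0-4 2-1-2 11-15 2-15-15-5-9-7-8-11-21 11-15 0z"/><path data-summit="17 71" data-sink="591 141" d="M399 16l-199 0 2 8 15 14 1 7-4 15-23 19-18-9-18-2-23-6-16 0-12 4-26-18-10-2-8 11-2 11-9 18 0 4 19 13 10 10 7 12 22 17 15 6 33 4 7 4 6 5 1 15-5 12-10 19-12 15-4 11 1 16 5 5 5 0 18-7 16-13 6 0 5 2 6-12 24-24 19-13 17-7 42-8 52-22 37-37 3-9 10-10 11-4-11-10-4-11 2-34z"/><path data-summit="399 404" data-sink="591 330" d="M516 253l-24 1-48 22-8 8-10 19-5 24-11 18-11 10-21 2 2 14 16 21 4 12-31 14-13 0-6-3-4 5 0 9 3 6 8 7 35 2 5 3 3 14-2 37 12 18 4-5 17-7 36 2 39-16 10-2 38-13 20-4-22-20-11-7 0-34 13-26 4-4 12-4 8-8 14-23 0-49-10-7-36-12-19-18z"/><path data-summit="590 53" data-sink="591 141" d="M588 16l-110 1 0 85-6 26 0 12 5 11 5 3 6 0 15-10 9-4 16 2 21 8 11 0 12-6 18-2 2-2 0-29-12-3 6-12 4-19 0-23-2-9z"/><path data-summit="59 410" data-sink="591 330" d="M60 358l-12 4-32 1 0 135 28 6 22 0 6-4 14 2 6 3 34 35 1-60-47-109-8-9z"/><path data-summit="17 573" data-sink="591 330" d="M21 499l-5 1 1 92 211-1 1-22 2-4-36 5-31-6-14-5-13-9-45-45-6-3-14-2-6 4-22 0z"/><path data-summit="282 317" data-sink="591 141" d="M390 114l-80 81-8 12-4 9 0 11 8 19 0 9-24 16-20 7 6 28 5 7 10 5 1 14 10 17 8-7 18-23 16-10 13-21 11-28 13-24-3-12 0-18 24-59-3-10z"/><path data-summit="443 561" data-sink="591 330" d="M548 478l-56 16-25 12-36-2-23 12-4 5 0 12 10 21 1 13-3 11-6 9 0 4 128 1-8-10-9-16-7-6 0-21 6-18 15-10 9-10z"/><path data-summit="590 180" data-sink="591 330" d="M521 168l-4 2-12 18-18 18 17 19 8 21 27 25 16 11 20 4 16 9 1-115-41 0z"/><path data-summit="548 563" data-sink="591 330" d="M591 470l-22 2-20 6-5 7-3 13-5 8-18 12-6 9-2 12 0 21 7 6 9 16 10 10 56-1z"/><path data-summit="221 240" data-sink="591 141" d="M354 150l-52 22-42 8-17 7-19 13-24 24-6 12 4 2 21 2 26 13 8 7 8 17 6 0 15-6 24-16 0-9-8-19 0-11 4-9 8-12z"/><path data-summit="17 71" data-sink="591 141" d="M393 148l-23 58 0 18 3 7 5 5 18 8 11 10 3 0 15-13 4 1 14-4 44-32-17-20 0-6 14-19 2-7-9-3-10 3-45 22-11-6-13-12z"/><path data-summit="432 17" data-sink="591 141" d="M477 16l-77 1 0 52 4 11 12 11 13 1 42 47 7-37z"/><path data-summit="221 240" data-sink="591 330" d="M197 236l-4 1 0 14 9 28-66 158-3 9 1 6 24-62 12-22 9-8 15-8 11-11 13-32 8-9 7-14 29-8-9-18-8-7-26-13z"/>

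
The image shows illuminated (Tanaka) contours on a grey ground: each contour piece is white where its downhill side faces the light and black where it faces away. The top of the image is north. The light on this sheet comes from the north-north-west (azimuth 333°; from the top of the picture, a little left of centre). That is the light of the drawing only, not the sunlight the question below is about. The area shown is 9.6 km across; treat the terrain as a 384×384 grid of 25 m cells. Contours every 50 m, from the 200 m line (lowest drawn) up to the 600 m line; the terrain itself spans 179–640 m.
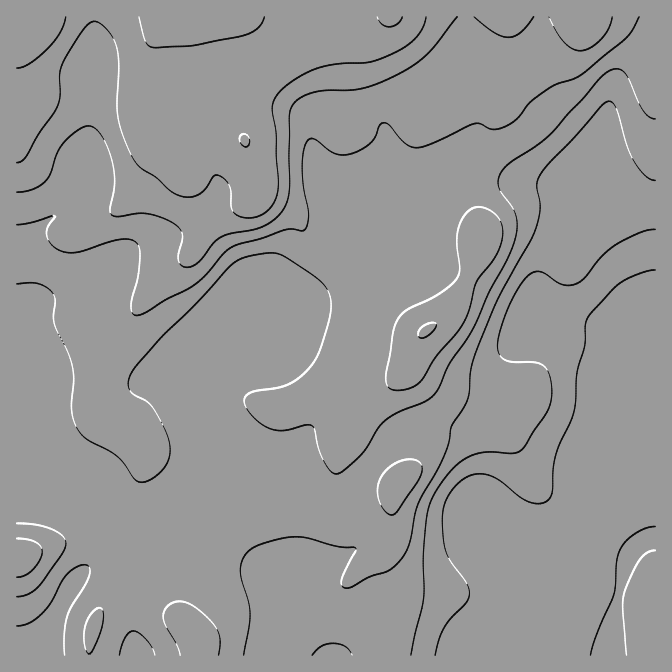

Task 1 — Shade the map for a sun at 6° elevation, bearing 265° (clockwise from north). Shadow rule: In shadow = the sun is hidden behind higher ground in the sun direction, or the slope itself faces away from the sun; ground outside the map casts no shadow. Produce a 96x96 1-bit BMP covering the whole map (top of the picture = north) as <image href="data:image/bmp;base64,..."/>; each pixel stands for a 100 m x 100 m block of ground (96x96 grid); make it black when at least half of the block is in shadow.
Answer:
<image width="96" height="96" href="data:image/bmp;base64,Qk2+BAAAAAAAAD4AAAAoAAAAYAAAAGAAAAABAAEAAAAAAIAEAAATCwAAEwsAAAIAAAAAAAAA////AAAAAAAAD4AD/AAAH4AAAgAAD8AD/gAAH8AAAwAAD8AB/AAAH8AAAwAAB4AB+AAAD8AAAwAAB4AAYAAAD8AAAwAAB4AAAAAAD4AAAwAAA4AAAAAADwAAAwAAAAAAAAAADwAAA4AIAAAAAAAADwAAA4AeAAAAAAAADwAAA8AfgAAAAAAAHwAAAcA/wAAAAAAAH4AAAeA/4AAAAAAAH8AAAeA/4AAAAAAAP/AAAeA/8AAAAAAAP/gAAMAf8AAAAAAAP/wAAAAf8AAAAAAAP/wAAAAPwAAAAAAAP/4AAAAAAAAAAAAAP/8AAAAAAAAAAAAAP/8AAAAAAAAAAAAAP/+AAAAAAAAAAAAAf/+AAAAAAAAAAAAAP/+AAAAAAAAAAAAAP/+AAAAAAAAAAAAAP/+AAAAAAAAAAAAAH//AAAAAAAAAAAAAH//AAAAAAAAAAAAAD/+AAAAAAAAAAAAAD/+AAAAAAAGAAAAAB/8BgAAAAAHAAAAIAfgBwAAAAAPAAAAPAAABwAAAAAPAAAAPgAAB4AAAAAOAAAAPwAAA4AAAAAMAAAAHwAAA8AAAAAAAAAAAAAAA+AAAAAAAAAAAAAAA/AAAAAAAAAAAAAAA/gAAAAAAAAAAAAAB/gAAAAAAAAAAB+AB/gAAAAAAAAAAB/gB/wAAAAAAAAAAB/4B/gAAAAAAAAAAB/+A/gAAAAAAAAAAB//geAAAAAAAAAAAB//4AAAAAAAAAAAAA//8AAAAAAAAAAAAA///AAAAAAAAAAAAAf//gAAAAAAAAAAAAP//4AAAAAAAAAAAAH//+AAAAAAAAAAAAH///gAAAAAAAAAAAD///wAAAAA4AAAAAB///4AAAAA+AAAAAB///gAAAAA/AAAAAA//8AAAAAA/gAAAAAf/4AAAAAAf4AAAAAf/4AAAAAAf8AAAAAP/4AAAAAAf+AAAAAP/4AAAAAAP+AAAAAH/8AAAAAAP+AAAAAH/+AAAAAAH8AAAAAH/+AAAAAAAAAAAAAH//AAAAAAAAAAAAAH//AAAAAAABwAAAAH//AAAAAAAB+AAAAH/+AAAAAAAB/8AAAH/8AAAAAAAB//AAAH/4AAAAAAAB//gAAH/gAAAAAAAB//wAAH8AAAAAAAAB//4AAHwAAAAAAAAB//4AAHgAAAAAAAAB//4AACAAAAcAAAAB//wAAAAAAAeAAAAB//gAAAAAAA/AAAAB/+AAAAAAAAeAAAAB/+AAAAAwAAeAAAAB/8AAAAA8AAMAAAAB/8AAAAA/AAAAAAAB/4AAAAA/gAAAAAAB/4AAAAAfwAAAAAAB/wAAAAAHwAAAAAAB/gAAAAAD4AAAAAAA/AAAAAAD4ADAAAAAfAAAAAAD8ADgAAAAAAAAAAAB8ADgAAAAAAAAAAAB8AHgAAAAAAAAAAAB8AHwAAAAAAAAAAAA8AH4AAAAAAAAAAAA8AH4AAAAAAAAAAAA+AH8AAAAAAAHgAAAfAH8AAAAAAAH4AAAfgD8AAAAAAAH8AAAfwD8AAAAAAAH+AAAf4D8AAAAAAAH+AAAf4="/>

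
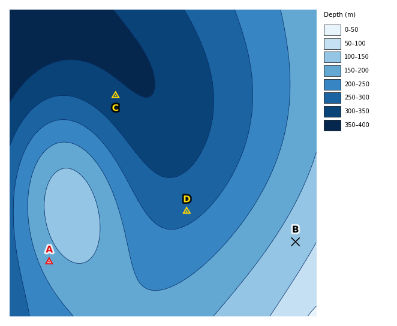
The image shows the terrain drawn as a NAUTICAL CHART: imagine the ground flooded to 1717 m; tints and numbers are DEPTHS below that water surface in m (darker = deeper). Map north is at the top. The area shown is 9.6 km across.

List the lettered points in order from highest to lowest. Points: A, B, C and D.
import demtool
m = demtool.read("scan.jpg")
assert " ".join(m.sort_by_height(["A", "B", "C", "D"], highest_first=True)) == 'B A D C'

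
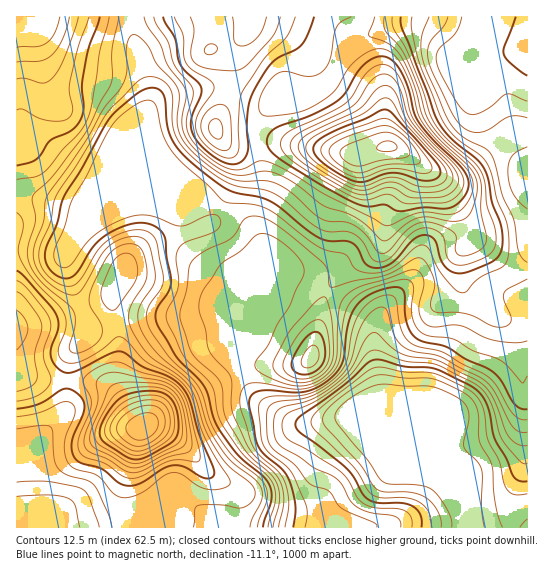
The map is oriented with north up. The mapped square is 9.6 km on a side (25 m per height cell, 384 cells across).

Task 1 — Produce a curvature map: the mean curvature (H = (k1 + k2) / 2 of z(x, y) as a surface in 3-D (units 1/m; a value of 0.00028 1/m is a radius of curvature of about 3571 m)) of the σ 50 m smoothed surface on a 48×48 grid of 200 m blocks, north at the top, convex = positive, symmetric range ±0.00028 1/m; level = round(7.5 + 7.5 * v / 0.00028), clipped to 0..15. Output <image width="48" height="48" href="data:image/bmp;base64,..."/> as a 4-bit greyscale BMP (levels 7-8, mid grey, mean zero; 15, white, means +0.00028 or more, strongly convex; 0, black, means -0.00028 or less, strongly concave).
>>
<image width="48" height="48" href="data:image/bmp;base64,Qk32BAAAAAAAAHYAAAAoAAAAMAAAADAAAAABAAQAAAAAAIAEAAATCwAAEwsAABAAAAAAAAAAAAAAABEREQAiIiIAMzMzAERERABVVVUAZmZmAHd3dwCIiIgAmZmZAKqqqgC7u7sAzMzMAN3d3QDu7u4A////AHd3d2Z5uod4h3eKlkVmeL3d7sqZlleZh3d2ZmeIh3eIdmZ6uXZneJmZvdypdVeJh1VVVVeYZWeHZmZ77pZXiZdTWaqXRleJh3d2ZEaIdlVVV4it/7ZGirlSJGZmV1aJmJmIh1Vnh0Ija8zP/qZWi8p0IjRXZlV5q5mImXQ1mlEDjtu7qHdniqhkV3d4hlVXrIh2e6Y1vpMmvrh3Q0Z4iHZUd3d4mGVWmndletuJ7+mK24d1MSV4iGU3d3d3iHd4qmZlaL7+///cuGZmVDRnd2Rnd3d3Z2eKulVVRGv/7v/rhURohkNFVUV3d3d3dVV6umZlMia93f/8hDNodTIzIjd3d3d3dTNZu4iFMhNqvO/9hEVlQzNEIQN3d3d3YhJZzauoVVZ3is/9dWhkREaIYhEkZVVTIhJr3au6ibuod5zaZol2eJvvyEMzNEQiNEaKupqpiby5dld1RXdoqs///qZERnYzaaqqmZmFNGmqllVDNGVnmZv//7hVaKhlnNuYiZlzESWKp2ZkRVZ3Zmev/YZVirqYm7l3eJqWQkJpp3d2Zmd3ZWaN+2RFeau6iId3iKu6hHNql2Zmd3d3dWd762REZ5vKdmiamaq7lVSKhlRWZ3d3dmZoy3VDRovKdnirmKqqhliqhlRWZmd3d2ZnqoZDJIvLmJmpd8qZdnq7l3d3Znd3d2d4mYdTElmqqqmHZtuGRIu7uZqnZnd3d3d3iZh1MSV3iHZmd8lCE3q7y6qXZnd3d3ZmeKqqlSNWd1RGmbYgElm8y5hlZmZnd3ZVZniu+kNIu4ZniKYhY1jO3JZFZmZ2d3VWdlR9/GM43su5ZbhCZiat3LhniHd3VUVXiFNK7GIlm83aU8p1N1FYq7l4qqqXVVV4qWRpy2ITV4rKU7uoN3YiaJZWirqGVVeJqnV5q4Mkd3m5ZaqoRXd2MzR3dohlVWiZmGWHeaZIqYmXVXeHQ3d3d3d3d2ZlVniIdUaGJql5uYhkRleHUmd3d3d3djVmd3dmU0imEoqqvMpjRWipdSd4d4h3YDWJdmVERI3oImrO//tjRnmqlzV3eHd1AlrLdlVWet/7ZXz//8hUVpmqqFF3iHdQNb/6d4mr3//cu9//2FVVZpmJmnFXd3cFe//XaKvf//y8///pUiRnd5h3m5QHd3NIz/+UWJq8zMy77/1zACV4iXd3rccEd3F63/10V4iIiJqZzaYhEjaJqleJvdlAR3J5vuyVRVREVmZnu3MjM1Z5mWiaq7mGI0JXiruXNGUxNFVYzZZVRFZ4h2iZiIiqhTNFVoiYU3d3Q0Z5zsllRWZoh2eIh3eql1M0VWaKgmdmZEaaz9hURWZ5l2eIiHeJiHVomHeKlTV4hkabz8YzRXeIh2eIiHd3d3aM7KiKllaIh1WL3qQSRnd3d3iZh3d2VVV63bmal2d4iGRZzJQjVnd3d4mqh2d2VEVXm5iKqYiHeHVGmXVFZ2d4d3mrl3iGRWeHiHZ6uoh3d3dmZVZ4h2aId2eaqImGVoqpiHZ5qYd4dnmpdUaJmGaJhw=="/>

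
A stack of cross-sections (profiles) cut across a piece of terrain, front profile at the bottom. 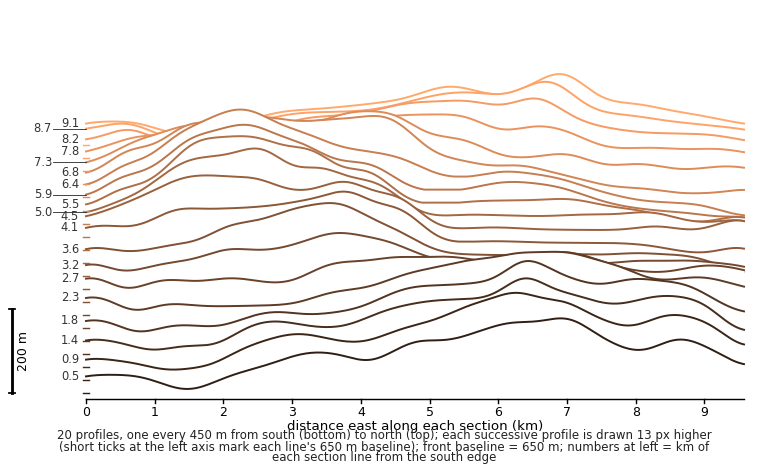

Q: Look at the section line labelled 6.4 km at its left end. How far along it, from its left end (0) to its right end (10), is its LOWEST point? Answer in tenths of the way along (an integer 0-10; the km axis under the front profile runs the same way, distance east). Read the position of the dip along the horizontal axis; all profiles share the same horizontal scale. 10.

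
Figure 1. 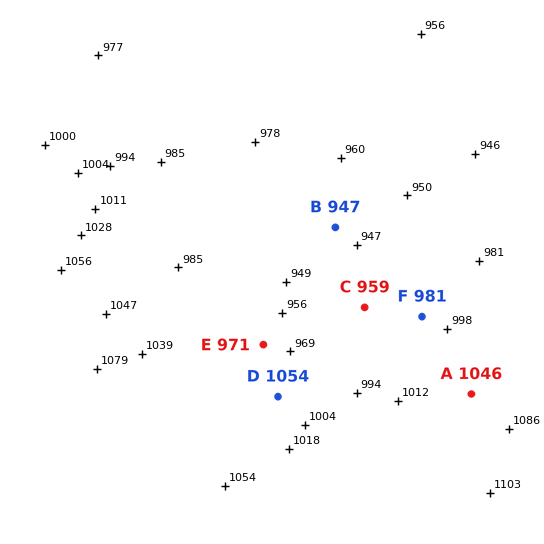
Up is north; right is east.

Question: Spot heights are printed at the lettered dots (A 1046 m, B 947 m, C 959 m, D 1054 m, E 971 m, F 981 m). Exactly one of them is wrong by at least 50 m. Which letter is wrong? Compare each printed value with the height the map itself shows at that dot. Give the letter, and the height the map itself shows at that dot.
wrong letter D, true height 991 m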